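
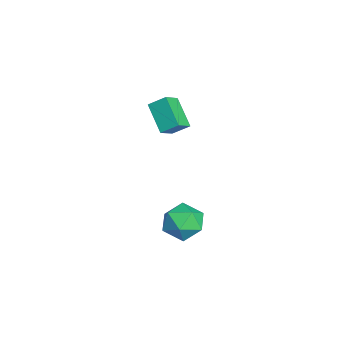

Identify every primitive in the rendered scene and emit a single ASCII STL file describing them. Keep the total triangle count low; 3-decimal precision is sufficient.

solid 
facet normal -0.737 -0.298 0.606
outer loop
vertex -2.374 -2.255 3.444
vertex -2.198 -1.362 4.097
vertex -3.162 -1.625 2.795
endloop
endfacet
facet normal -0.157 -0.797 -0.583
outer loop
vertex -1.762 -1.058 1.643
vertex -2.374 -2.255 3.444
vertex -3.162 -1.625 2.795
endloop
endfacet
facet normal -0.737 -0.299 0.606
outer loop
vertex -3.162 -1.625 2.795
vertex -2.198 -1.362 4.097
vertex -2.987 -0.733 3.448
endloop
endfacet
facet normal -0.657 0.525 -0.541
outer loop
vertex -2.987 -0.733 3.448
vertex -1.762 -1.058 1.643
vertex -3.162 -1.625 2.795
endloop
endfacet
facet normal 0.657 -0.525 0.541
outer loop
vertex -2.374 -2.255 3.444
vertex -0.798 -0.795 2.945
vertex -2.198 -1.362 4.097
endloop
endfacet
facet normal -0.156 -0.797 -0.583
outer loop
vertex -0.973 -1.687 2.292
vertex -2.374 -2.255 3.444
vertex -1.762 -1.058 1.643
endloop
endfacet
facet normal 0.657 -0.525 0.541
outer loop
vertex -0.973 -1.687 2.292
vertex -0.798 -0.795 2.945
vertex -2.374 -2.255 3.444
endloop
endfacet
facet normal 0.156 0.797 0.583
outer loop
vertex -2.198 -1.362 4.097
vertex -0.798 -0.795 2.945
vertex -2.987 -0.733 3.448
endloop
endfacet
facet normal -0.657 0.525 -0.541
outer loop
vertex -1.586 -0.165 2.296
vertex -1.762 -1.058 1.643
vertex -2.987 -0.733 3.448
endloop
endfacet
facet normal 0.157 0.797 0.583
outer loop
vertex -2.987 -0.733 3.448
vertex -0.798 -0.795 2.945
vertex -1.586 -0.165 2.296
endloop
endfacet
facet normal 0.737 0.298 -0.607
outer loop
vertex -1.586 -0.165 2.296
vertex -0.973 -1.687 2.292
vertex -1.762 -1.058 1.643
endloop
endfacet
facet normal 0.738 0.299 -0.606
outer loop
vertex -0.798 -0.795 2.945
vertex -0.973 -1.687 2.292
vertex -1.586 -0.165 2.296
endloop
endfacet
facet normal -0.107 -0.109 0.988
outer loop
vertex 1.084 -0.215 -2.263
vertex -0.065 -0.623 -2.432
vertex 0.875 -1.417 -2.418
endloop
endfacet
facet normal 0.574 -0.202 0.793
outer loop
vertex 1.084 -0.215 -2.263
vertex 0.875 -1.417 -2.418
vertex 1.833 -0.882 -2.975
endloop
endfacet
facet normal 0.793 0.393 0.466
outer loop
vertex 1.084 -0.215 -2.263
vertex 1.833 -0.882 -2.975
vertex 1.485 0.242 -3.332
endloop
endfacet
facet normal 0.248 0.854 0.458
outer loop
vertex 1.084 -0.215 -2.263
vertex 1.485 0.242 -3.332
vertex 0.313 0.403 -2.997
endloop
endfacet
facet normal -0.308 0.543 0.781
outer loop
vertex 1.084 -0.215 -2.263
vertex 0.313 0.403 -2.997
vertex -0.065 -0.623 -2.432
endloop
endfacet
facet normal 0.597 -0.736 0.320
outer loop
vertex 1.833 -0.882 -2.975
vertex 0.875 -1.417 -2.418
vertex 1.147 -1.703 -3.583
endloop
endfacet
facet normal -0.504 -0.586 0.635
outer loop
vertex 0.875 -1.417 -2.418
vertex -0.065 -0.623 -2.432
vertex -0.025 -1.542 -3.248
endloop
endfacet
facet normal -0.830 0.471 0.300
outer loop
vertex -0.065 -0.623 -2.432
vertex 0.313 0.403 -2.997
vertex -0.373 -0.418 -3.605
endloop
endfacet
facet normal 0.070 0.972 -0.222
outer loop
vertex 0.313 0.403 -2.997
vertex 1.485 0.242 -3.332
vertex 0.585 0.117 -4.162
endloop
endfacet
facet normal 0.951 0.228 -0.210
outer loop
vertex 1.485 0.242 -3.332
vertex 1.833 -0.882 -2.975
vertex 1.525 -0.677 -4.148
endloop
endfacet
facet normal -0.248 -0.854 -0.458
outer loop
vertex 0.376 -1.085 -4.317
vertex 1.147 -1.703 -3.583
vertex -0.025 -1.542 -3.248
endloop
endfacet
facet normal -0.793 -0.393 -0.466
outer loop
vertex 0.376 -1.085 -4.317
vertex -0.025 -1.542 -3.248
vertex -0.373 -0.418 -3.605
endloop
endfacet
facet normal -0.574 0.202 -0.793
outer loop
vertex 0.376 -1.085 -4.317
vertex -0.373 -0.418 -3.605
vertex 0.585 0.117 -4.162
endloop
endfacet
facet normal 0.107 0.109 -0.988
outer loop
vertex 0.376 -1.085 -4.317
vertex 0.585 0.117 -4.162
vertex 1.525 -0.677 -4.148
endloop
endfacet
facet normal 0.308 -0.543 -0.781
outer loop
vertex 0.376 -1.085 -4.317
vertex 1.525 -0.677 -4.148
vertex 1.147 -1.703 -3.583
endloop
endfacet
facet normal -0.070 -0.972 0.222
outer loop
vertex -0.025 -1.542 -3.248
vertex 1.147 -1.703 -3.583
vertex 0.875 -1.417 -2.418
endloop
endfacet
facet normal -0.951 -0.228 0.210
outer loop
vertex -0.373 -0.418 -3.605
vertex -0.025 -1.542 -3.248
vertex -0.065 -0.623 -2.432
endloop
endfacet
facet normal -0.597 0.736 -0.320
outer loop
vertex 0.585 0.117 -4.162
vertex -0.373 -0.418 -3.605
vertex 0.313 0.403 -2.997
endloop
endfacet
facet normal 0.504 0.586 -0.635
outer loop
vertex 1.525 -0.677 -4.148
vertex 0.585 0.117 -4.162
vertex 1.485 0.242 -3.332
endloop
endfacet
facet normal 0.830 -0.471 -0.300
outer loop
vertex 1.147 -1.703 -3.583
vertex 1.525 -0.677 -4.148
vertex 1.833 -0.882 -2.975
endloop
endfacet

endsolid


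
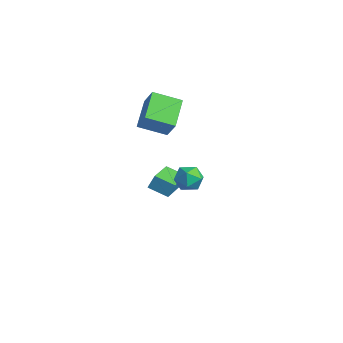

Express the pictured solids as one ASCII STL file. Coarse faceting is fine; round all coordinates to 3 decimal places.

solid 
facet normal -0.593 -0.035 -0.804
outer loop
vertex -3.772 1.09 3.082
vertex -5.189 2.334 4.072
vertex -2.942 2.574 2.405
endloop
endfacet
facet normal 0.666 -0.584 -0.464
outer loop
vertex -2.071 2.626 3.588
vertex -3.772 1.09 3.082
vertex -2.942 2.574 2.405
endloop
endfacet
facet normal -0.593 -0.035 -0.804
outer loop
vertex -2.942 2.574 2.405
vertex -5.189 2.334 4.072
vertex -4.359 3.818 3.395
endloop
endfacet
facet normal 0.454 0.811 -0.370
outer loop
vertex -4.359 3.818 3.395
vertex -2.071 2.626 3.588
vertex -2.942 2.574 2.405
endloop
endfacet
facet normal -0.454 -0.811 0.370
outer loop
vertex -3.772 1.09 3.082
vertex -4.318 2.386 5.255
vertex -5.189 2.334 4.072
endloop
endfacet
facet normal 0.666 -0.584 -0.464
outer loop
vertex -2.901 1.142 4.265
vertex -3.772 1.09 3.082
vertex -2.071 2.626 3.588
endloop
endfacet
facet normal -0.454 -0.811 0.370
outer loop
vertex -2.901 1.142 4.265
vertex -4.318 2.386 5.255
vertex -3.772 1.09 3.082
endloop
endfacet
facet normal -0.666 0.584 0.464
outer loop
vertex -5.189 2.334 4.072
vertex -4.318 2.386 5.255
vertex -4.359 3.818 3.395
endloop
endfacet
facet normal 0.454 0.811 -0.370
outer loop
vertex -3.488 3.87 4.578
vertex -2.071 2.626 3.588
vertex -4.359 3.818 3.395
endloop
endfacet
facet normal -0.666 0.584 0.464
outer loop
vertex -4.359 3.818 3.395
vertex -4.318 2.386 5.255
vertex -3.488 3.87 4.578
endloop
endfacet
facet normal 0.593 0.035 0.804
outer loop
vertex -3.488 3.87 4.578
vertex -2.901 1.142 4.265
vertex -2.071 2.626 3.588
endloop
endfacet
facet normal 0.593 0.035 0.804
outer loop
vertex -4.318 2.386 5.255
vertex -2.901 1.142 4.265
vertex -3.488 3.87 4.578
endloop
endfacet
facet normal -0.670 0.705 -0.233
outer loop
vertex -4.363 3.286 -1.236
vertex -3.38 4.064 -1.708
vertex -4.474 2.887 -2.124
endloop
endfacet
facet normal -0.734 -0.581 0.353
outer loop
vertex -3.0 1.336 -1.612
vertex -4.363 3.286 -1.236
vertex -4.474 2.887 -2.124
endloop
endfacet
facet normal -0.670 0.705 -0.233
outer loop
vertex -4.474 2.887 -2.124
vertex -3.38 4.064 -1.708
vertex -3.491 3.665 -2.596
endloop
endfacet
facet normal -0.113 -0.407 -0.906
outer loop
vertex -3.491 3.665 -2.596
vertex -3.0 1.336 -1.612
vertex -4.474 2.887 -2.124
endloop
endfacet
facet normal 0.113 0.407 0.906
outer loop
vertex -4.363 3.286 -1.236
vertex -1.906 2.513 -1.196
vertex -3.38 4.064 -1.708
endloop
endfacet
facet normal -0.734 -0.581 0.353
outer loop
vertex -2.889 1.735 -0.724
vertex -4.363 3.286 -1.236
vertex -3.0 1.336 -1.612
endloop
endfacet
facet normal 0.113 0.407 0.906
outer loop
vertex -2.889 1.735 -0.724
vertex -1.906 2.513 -1.196
vertex -4.363 3.286 -1.236
endloop
endfacet
facet normal 0.734 0.581 -0.353
outer loop
vertex -3.38 4.064 -1.708
vertex -1.906 2.513 -1.196
vertex -3.491 3.665 -2.596
endloop
endfacet
facet normal -0.113 -0.407 -0.906
outer loop
vertex -2.017 2.114 -2.084
vertex -3.0 1.336 -1.612
vertex -3.491 3.665 -2.596
endloop
endfacet
facet normal 0.734 0.581 -0.353
outer loop
vertex -3.491 3.665 -2.596
vertex -1.906 2.513 -1.196
vertex -2.017 2.114 -2.084
endloop
endfacet
facet normal 0.670 -0.705 0.233
outer loop
vertex -2.017 2.114 -2.084
vertex -2.889 1.735 -0.724
vertex -3.0 1.336 -1.612
endloop
endfacet
facet normal 0.670 -0.705 0.233
outer loop
vertex -1.906 2.513 -1.196
vertex -2.889 1.735 -0.724
vertex -2.017 2.114 -2.084
endloop
endfacet
facet normal -0.975 -0.058 0.212
outer loop
vertex 2.591 0.918 3.172
vertex 2.562 0.089 2.813
vertex 2.747 0.195 3.692
endloop
endfacet
facet normal -0.635 0.356 0.686
outer loop
vertex 2.591 0.918 3.172
vertex 2.747 0.195 3.692
vertex 3.259 0.935 3.782
endloop
endfacet
facet normal -0.323 0.888 0.329
outer loop
vertex 2.591 0.918 3.172
vertex 3.259 0.935 3.782
vertex 3.389 1.287 2.959
endloop
endfacet
facet normal -0.469 0.804 -0.365
outer loop
vertex 2.591 0.918 3.172
vertex 3.389 1.287 2.959
vertex 2.958 0.764 2.36
endloop
endfacet
facet normal -0.873 0.219 -0.436
outer loop
vertex 2.591 0.918 3.172
vertex 2.958 0.764 2.36
vertex 2.562 0.089 2.813
endloop
endfacet
facet normal -0.123 -0.036 0.992
outer loop
vertex 3.259 0.935 3.782
vertex 2.747 0.195 3.692
vertex 3.642 0.116 3.8
endloop
endfacet
facet normal -0.673 -0.704 0.227
outer loop
vertex 2.747 0.195 3.692
vertex 2.562 0.089 2.813
vertex 3.211 -0.407 3.201
endloop
endfacet
facet normal -0.507 -0.255 -0.823
outer loop
vertex 2.562 0.089 2.813
vertex 2.958 0.764 2.36
vertex 3.341 -0.055 2.378
endloop
endfacet
facet normal 0.146 0.691 -0.708
outer loop
vertex 2.958 0.764 2.36
vertex 3.389 1.287 2.959
vertex 3.853 0.685 2.468
endloop
endfacet
facet normal 0.384 0.826 0.414
outer loop
vertex 3.389 1.287 2.959
vertex 3.259 0.935 3.782
vertex 4.038 0.791 3.347
endloop
endfacet
facet normal 0.469 -0.804 0.365
outer loop
vertex 4.009 -0.038 2.988
vertex 3.642 0.116 3.8
vertex 3.211 -0.407 3.201
endloop
endfacet
facet normal 0.323 -0.888 -0.329
outer loop
vertex 4.009 -0.038 2.988
vertex 3.211 -0.407 3.201
vertex 3.341 -0.055 2.378
endloop
endfacet
facet normal 0.635 -0.356 -0.686
outer loop
vertex 4.009 -0.038 2.988
vertex 3.341 -0.055 2.378
vertex 3.853 0.685 2.468
endloop
endfacet
facet normal 0.975 0.058 -0.212
outer loop
vertex 4.009 -0.038 2.988
vertex 3.853 0.685 2.468
vertex 4.038 0.791 3.347
endloop
endfacet
facet normal 0.873 -0.219 0.436
outer loop
vertex 4.009 -0.038 2.988
vertex 4.038 0.791 3.347
vertex 3.642 0.116 3.8
endloop
endfacet
facet normal -0.146 -0.691 0.708
outer loop
vertex 3.211 -0.407 3.201
vertex 3.642 0.116 3.8
vertex 2.747 0.195 3.692
endloop
endfacet
facet normal -0.384 -0.826 -0.414
outer loop
vertex 3.341 -0.055 2.378
vertex 3.211 -0.407 3.201
vertex 2.562 0.089 2.813
endloop
endfacet
facet normal 0.123 0.036 -0.992
outer loop
vertex 3.853 0.685 2.468
vertex 3.341 -0.055 2.378
vertex 2.958 0.764 2.36
endloop
endfacet
facet normal 0.673 0.704 -0.227
outer loop
vertex 4.038 0.791 3.347
vertex 3.853 0.685 2.468
vertex 3.389 1.287 2.959
endloop
endfacet
facet normal 0.507 0.255 0.823
outer loop
vertex 3.642 0.116 3.8
vertex 4.038 0.791 3.347
vertex 3.259 0.935 3.782
endloop
endfacet

endsolid


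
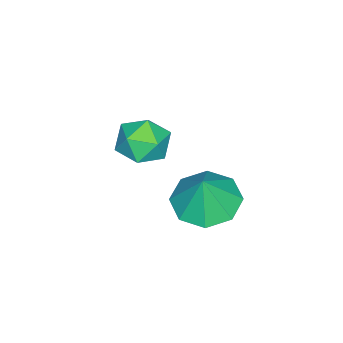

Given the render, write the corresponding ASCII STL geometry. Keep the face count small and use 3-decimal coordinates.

solid 
facet normal 0.388 0.262 0.884
outer loop
vertex 1.693 -3.161 -2.563
vertex 1.121 -3.791 -2.125
vertex 1.988 -4.06 -2.426
endloop
endfacet
facet normal 0.868 0.340 0.361
outer loop
vertex 1.693 -3.161 -2.563
vertex 1.988 -4.06 -2.426
vertex 2.162 -3.621 -3.258
endloop
endfacet
facet normal 0.598 0.792 -0.120
outer loop
vertex 1.693 -3.161 -2.563
vertex 2.162 -3.621 -3.258
vertex 1.403 -3.08 -3.471
endloop
endfacet
facet normal -0.049 0.993 0.104
outer loop
vertex 1.693 -3.161 -2.563
vertex 1.403 -3.08 -3.471
vertex 0.759 -3.185 -2.771
endloop
endfacet
facet normal -0.178 0.666 0.725
outer loop
vertex 1.693 -3.161 -2.563
vertex 0.759 -3.185 -2.771
vertex 1.121 -3.791 -2.125
endloop
endfacet
facet normal 0.955 -0.293 0.045
outer loop
vertex 2.162 -3.621 -3.258
vertex 1.988 -4.06 -2.426
vertex 1.881 -4.535 -3.249
endloop
endfacet
facet normal 0.179 -0.420 0.890
outer loop
vertex 1.988 -4.06 -2.426
vertex 1.121 -3.791 -2.125
vertex 1.237 -4.64 -2.549
endloop
endfacet
facet normal -0.738 0.233 0.633
outer loop
vertex 1.121 -3.791 -2.125
vertex 0.759 -3.185 -2.771
vertex 0.478 -4.099 -2.762
endloop
endfacet
facet normal -0.529 0.763 -0.372
outer loop
vertex 0.759 -3.185 -2.771
vertex 1.403 -3.08 -3.471
vertex 0.652 -3.66 -3.594
endloop
endfacet
facet normal 0.518 0.438 -0.735
outer loop
vertex 1.403 -3.08 -3.471
vertex 2.162 -3.621 -3.258
vertex 1.519 -3.929 -3.895
endloop
endfacet
facet normal 0.049 -0.993 -0.104
outer loop
vertex 0.947 -4.559 -3.457
vertex 1.881 -4.535 -3.249
vertex 1.237 -4.64 -2.549
endloop
endfacet
facet normal -0.598 -0.792 0.120
outer loop
vertex 0.947 -4.559 -3.457
vertex 1.237 -4.64 -2.549
vertex 0.478 -4.099 -2.762
endloop
endfacet
facet normal -0.868 -0.340 -0.361
outer loop
vertex 0.947 -4.559 -3.457
vertex 0.478 -4.099 -2.762
vertex 0.652 -3.66 -3.594
endloop
endfacet
facet normal -0.388 -0.262 -0.884
outer loop
vertex 0.947 -4.559 -3.457
vertex 0.652 -3.66 -3.594
vertex 1.519 -3.929 -3.895
endloop
endfacet
facet normal 0.178 -0.666 -0.725
outer loop
vertex 0.947 -4.559 -3.457
vertex 1.519 -3.929 -3.895
vertex 1.881 -4.535 -3.249
endloop
endfacet
facet normal 0.529 -0.763 0.372
outer loop
vertex 1.237 -4.64 -2.549
vertex 1.881 -4.535 -3.249
vertex 1.988 -4.06 -2.426
endloop
endfacet
facet normal -0.518 -0.438 0.735
outer loop
vertex 0.478 -4.099 -2.762
vertex 1.237 -4.64 -2.549
vertex 1.121 -3.791 -2.125
endloop
endfacet
facet normal -0.955 0.293 -0.045
outer loop
vertex 0.652 -3.66 -3.594
vertex 0.478 -4.099 -2.762
vertex 0.759 -3.185 -2.771
endloop
endfacet
facet normal -0.179 0.420 -0.890
outer loop
vertex 1.519 -3.929 -3.895
vertex 0.652 -3.66 -3.594
vertex 1.403 -3.08 -3.471
endloop
endfacet
facet normal 0.738 -0.233 -0.633
outer loop
vertex 1.881 -4.535 -3.249
vertex 1.519 -3.929 -3.895
vertex 2.162 -3.621 -3.258
endloop
endfacet
facet normal -0.330 -0.062 -0.942
outer loop
vertex 4.485 -1.102 -2.838
vertex 3.544 -0.693 -2.535
vertex 4.468 -0.284 -2.886
endloop
endfacet
facet normal 0.958 0.037 0.283
outer loop
vertex 4.485 -1.102 -2.838
vertex 4.468 -0.284 -2.886
vertex 3.996 -0.607 -1.245
endloop
endfacet
facet normal -0.330 -0.063 -0.942
outer loop
vertex 4.468 -0.284 -2.886
vertex 3.544 -0.693 -2.535
vertex 3.91 0.294 -2.729
endloop
endfacet
facet normal 0.723 0.609 0.328
outer loop
vertex 4.468 -0.284 -2.886
vertex 3.91 0.294 -2.729
vertex 3.996 -0.607 -1.245
endloop
endfacet
facet normal -0.330 -0.063 -0.942
outer loop
vertex 3.91 0.294 -2.729
vertex 3.544 -0.693 -2.535
vertex 3.137 0.294 -2.458
endloop
endfacet
facet normal 0.176 0.846 0.503
outer loop
vertex 3.91 0.294 -2.729
vertex 3.137 0.294 -2.458
vertex 3.996 -0.607 -1.245
endloop
endfacet
facet normal -0.331 -0.063 -0.942
outer loop
vertex 3.137 0.294 -2.458
vertex 3.544 -0.693 -2.535
vertex 2.603 -0.284 -2.232
endloop
endfacet
facet normal -0.360 0.609 0.707
outer loop
vertex 3.137 0.294 -2.458
vertex 2.603 -0.284 -2.232
vertex 3.996 -0.607 -1.245
endloop
endfacet
facet normal -0.330 -0.062 -0.942
outer loop
vertex 2.603 -0.284 -2.232
vertex 3.544 -0.693 -2.535
vertex 2.619 -1.101 -2.184
endloop
endfacet
facet normal -0.572 0.037 0.819
outer loop
vertex 2.603 -0.284 -2.232
vertex 2.619 -1.101 -2.184
vertex 3.996 -0.607 -1.245
endloop
endfacet
facet normal -0.330 -0.063 -0.942
outer loop
vertex 2.619 -1.101 -2.184
vertex 3.544 -0.693 -2.535
vertex 3.177 -1.679 -2.341
endloop
endfacet
facet normal -0.336 -0.535 0.775
outer loop
vertex 2.619 -1.101 -2.184
vertex 3.177 -1.679 -2.341
vertex 3.996 -0.607 -1.245
endloop
endfacet
facet normal -0.330 -0.062 -0.942
outer loop
vertex 3.177 -1.679 -2.341
vertex 3.544 -0.693 -2.535
vertex 3.95 -1.68 -2.612
endloop
endfacet
facet normal 0.209 -0.773 0.599
outer loop
vertex 3.177 -1.679 -2.341
vertex 3.95 -1.68 -2.612
vertex 3.996 -0.607 -1.245
endloop
endfacet
facet normal -0.330 -0.062 -0.942
outer loop
vertex 3.95 -1.68 -2.612
vertex 3.544 -0.693 -2.535
vertex 4.485 -1.102 -2.838
endloop
endfacet
facet normal 0.746 -0.536 0.395
outer loop
vertex 3.95 -1.68 -2.612
vertex 4.485 -1.102 -2.838
vertex 3.996 -0.607 -1.245
endloop
endfacet

endsolid


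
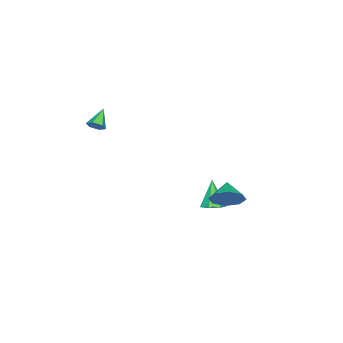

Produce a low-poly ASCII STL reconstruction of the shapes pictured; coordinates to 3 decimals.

solid 
facet normal 0.801 0.068 -0.595
outer loop
vertex 3.047 -3.764 3.148
vertex 2.725 -3.757 2.715
vertex 2.864 -3.294 2.955
endloop
endfacet
facet normal 0.184 0.434 0.882
outer loop
vertex 3.047 -3.764 3.148
vertex 2.864 -3.294 2.955
vertex 1.715 -3.843 3.465
endloop
endfacet
facet normal 0.800 0.069 -0.596
outer loop
vertex 2.864 -3.294 2.955
vertex 2.725 -3.757 2.715
vertex 2.541 -3.287 2.522
endloop
endfacet
facet normal -0.322 0.912 0.255
outer loop
vertex 2.864 -3.294 2.955
vertex 2.541 -3.287 2.522
vertex 1.715 -3.843 3.465
endloop
endfacet
facet normal 0.800 0.069 -0.596
outer loop
vertex 2.541 -3.287 2.522
vertex 2.725 -3.757 2.715
vertex 2.402 -3.751 2.282
endloop
endfacet
facet normal -0.786 0.453 -0.421
outer loop
vertex 2.541 -3.287 2.522
vertex 2.402 -3.751 2.282
vertex 1.715 -3.843 3.465
endloop
endfacet
facet normal 0.800 0.069 -0.596
outer loop
vertex 2.402 -3.751 2.282
vertex 2.725 -3.757 2.715
vertex 2.586 -4.221 2.475
endloop
endfacet
facet normal -0.741 -0.482 -0.468
outer loop
vertex 2.402 -3.751 2.282
vertex 2.586 -4.221 2.475
vertex 1.715 -3.843 3.465
endloop
endfacet
facet normal 0.801 0.068 -0.595
outer loop
vertex 2.586 -4.221 2.475
vertex 2.725 -3.757 2.715
vertex 2.908 -4.227 2.908
endloop
endfacet
facet normal -0.234 -0.959 0.161
outer loop
vertex 2.586 -4.221 2.475
vertex 2.908 -4.227 2.908
vertex 1.715 -3.843 3.465
endloop
endfacet
facet normal 0.801 0.068 -0.595
outer loop
vertex 2.908 -4.227 2.908
vertex 2.725 -3.757 2.715
vertex 3.047 -3.764 3.148
endloop
endfacet
facet normal 0.228 -0.501 0.835
outer loop
vertex 2.908 -4.227 2.908
vertex 3.047 -3.764 3.148
vertex 1.715 -3.843 3.465
endloop
endfacet
facet normal 0.381 0.204 -0.902
outer loop
vertex 0.567 1.148 -3.308
vertex 0.072 1.648 -3.404
vertex 0.718 1.714 -3.116
endloop
endfacet
facet normal 0.705 -0.389 0.593
outer loop
vertex 0.567 1.148 -3.308
vertex 0.718 1.714 -3.116
vertex -0.592 1.292 -1.836
endloop
endfacet
facet normal 0.381 0.204 -0.902
outer loop
vertex 0.718 1.714 -3.116
vertex 0.072 1.648 -3.404
vertex 0.382 2.23 -3.141
endloop
endfacet
facet normal 0.569 0.405 0.716
outer loop
vertex 0.718 1.714 -3.116
vertex 0.382 2.23 -3.141
vertex -0.592 1.292 -1.836
endloop
endfacet
facet normal 0.381 0.204 -0.902
outer loop
vertex 0.382 2.23 -3.141
vertex 0.072 1.648 -3.404
vertex -0.187 2.308 -3.364
endloop
endfacet
facet normal -0.094 0.840 0.534
outer loop
vertex 0.382 2.23 -3.141
vertex -0.187 2.308 -3.364
vertex -0.592 1.292 -1.836
endloop
endfacet
facet normal 0.383 0.205 -0.901
outer loop
vertex -0.187 2.308 -3.364
vertex 0.072 1.648 -3.404
vertex -0.561 1.889 -3.618
endloop
endfacet
facet normal -0.786 0.590 0.184
outer loop
vertex -0.187 2.308 -3.364
vertex -0.561 1.889 -3.618
vertex -0.592 1.292 -1.836
endloop
endfacet
facet normal 0.382 0.203 -0.901
outer loop
vertex -0.561 1.889 -3.618
vertex 0.072 1.648 -3.404
vertex -0.458 1.288 -3.71
endloop
endfacet
facet normal -0.985 -0.158 -0.070
outer loop
vertex -0.561 1.889 -3.618
vertex -0.458 1.288 -3.71
vertex -0.592 1.292 -1.836
endloop
endfacet
facet normal 0.382 0.204 -0.901
outer loop
vertex -0.458 1.288 -3.71
vertex 0.072 1.648 -3.404
vertex 0.044 0.959 -3.572
endloop
endfacet
facet normal -0.541 -0.840 -0.037
outer loop
vertex -0.458 1.288 -3.71
vertex 0.044 0.959 -3.572
vertex -0.592 1.292 -1.836
endloop
endfacet
facet normal 0.381 0.204 -0.902
outer loop
vertex 0.044 0.959 -3.572
vertex 0.072 1.648 -3.404
vertex 0.567 1.148 -3.308
endloop
endfacet
facet normal 0.211 -0.943 0.258
outer loop
vertex 0.044 0.959 -3.572
vertex 0.567 1.148 -3.308
vertex -0.592 1.292 -1.836
endloop
endfacet
facet normal 0.776 0.384 -0.501
outer loop
vertex 3.122 3.185 -0.201
vertex 2.518 3.576 -0.836
vertex 2.912 3.862 -0.008
endloop
endfacet
facet normal -0.016 -0.279 0.960
outer loop
vertex 3.122 3.185 -0.201
vertex 2.912 3.862 -0.008
vertex 1.602 3.124 -0.244
endloop
endfacet
facet normal 0.776 0.383 -0.501
outer loop
vertex 2.912 3.862 -0.008
vertex 2.518 3.576 -0.836
vertex 2.471 4.372 -0.301
endloop
endfacet
facet normal -0.310 0.258 0.915
outer loop
vertex 2.912 3.862 -0.008
vertex 2.471 4.372 -0.301
vertex 1.602 3.124 -0.244
endloop
endfacet
facet normal 0.775 0.383 -0.502
outer loop
vertex 2.471 4.372 -0.301
vertex 2.518 3.576 -0.836
vertex 2.057 4.415 -0.907
endloop
endfacet
facet normal -0.695 0.507 0.510
outer loop
vertex 2.471 4.372 -0.301
vertex 2.057 4.415 -0.907
vertex 1.602 3.124 -0.244
endloop
endfacet
facet normal 0.775 0.384 -0.501
outer loop
vertex 2.057 4.415 -0.907
vertex 2.518 3.576 -0.836
vertex 1.914 3.967 -1.471
endloop
endfacet
facet normal -0.946 0.324 -0.018
outer loop
vertex 2.057 4.415 -0.907
vertex 1.914 3.967 -1.471
vertex 1.602 3.124 -0.244
endloop
endfacet
facet normal 0.776 0.383 -0.502
outer loop
vertex 1.914 3.967 -1.471
vertex 2.518 3.576 -0.836
vertex 2.124 3.29 -1.663
endloop
endfacet
facet normal -0.916 -0.182 -0.358
outer loop
vertex 1.914 3.967 -1.471
vertex 2.124 3.29 -1.663
vertex 1.602 3.124 -0.244
endloop
endfacet
facet normal 0.775 0.383 -0.502
outer loop
vertex 2.124 3.29 -1.663
vertex 2.518 3.576 -0.836
vertex 2.565 2.78 -1.371
endloop
endfacet
facet normal -0.622 -0.717 -0.313
outer loop
vertex 2.124 3.29 -1.663
vertex 2.565 2.78 -1.371
vertex 1.602 3.124 -0.244
endloop
endfacet
facet normal 0.776 0.383 -0.502
outer loop
vertex 2.565 2.78 -1.371
vertex 2.518 3.576 -0.836
vertex 2.978 2.737 -0.765
endloop
endfacet
facet normal -0.237 -0.967 0.093
outer loop
vertex 2.565 2.78 -1.371
vertex 2.978 2.737 -0.765
vertex 1.602 3.124 -0.244
endloop
endfacet
facet normal 0.776 0.383 -0.502
outer loop
vertex 2.978 2.737 -0.765
vertex 2.518 3.576 -0.836
vertex 3.122 3.185 -0.201
endloop
endfacet
facet normal 0.014 -0.785 0.620
outer loop
vertex 2.978 2.737 -0.765
vertex 3.122 3.185 -0.201
vertex 1.602 3.124 -0.244
endloop
endfacet

endsolid


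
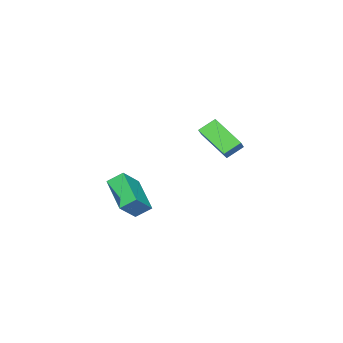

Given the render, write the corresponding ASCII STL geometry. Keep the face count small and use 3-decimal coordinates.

solid 
facet normal -0.444 0.678 0.586
outer loop
vertex -0.682 -3.209 -2.063
vertex 0.467 -1.707 -2.929
vertex -1.726 -3.003 -3.091
endloop
endfacet
facet normal -0.552 -0.722 0.416
outer loop
vertex -1.287 -3.673 -3.671
vertex -0.682 -3.209 -2.063
vertex -1.726 -3.003 -3.091
endloop
endfacet
facet normal -0.444 0.677 0.587
outer loop
vertex -1.726 -3.003 -3.091
vertex 0.467 -1.707 -2.929
vertex -0.578 -1.5 -3.957
endloop
endfacet
facet normal -0.706 0.139 -0.695
outer loop
vertex -0.578 -1.5 -3.957
vertex -1.287 -3.673 -3.671
vertex -1.726 -3.003 -3.091
endloop
endfacet
facet normal 0.706 -0.139 0.695
outer loop
vertex -0.682 -3.209 -2.063
vertex 0.906 -2.377 -3.509
vertex 0.467 -1.707 -2.929
endloop
endfacet
facet normal -0.553 -0.722 0.416
outer loop
vertex -0.242 -3.88 -2.643
vertex -0.682 -3.209 -2.063
vertex -1.287 -3.673 -3.671
endloop
endfacet
facet normal 0.705 -0.138 0.695
outer loop
vertex -0.242 -3.88 -2.643
vertex 0.906 -2.377 -3.509
vertex -0.682 -3.209 -2.063
endloop
endfacet
facet normal 0.552 0.722 -0.416
outer loop
vertex 0.467 -1.707 -2.929
vertex 0.906 -2.377 -3.509
vertex -0.578 -1.5 -3.957
endloop
endfacet
facet normal -0.705 0.139 -0.695
outer loop
vertex -0.138 -2.171 -4.537
vertex -1.287 -3.673 -3.671
vertex -0.578 -1.5 -3.957
endloop
endfacet
facet normal 0.552 0.722 -0.416
outer loop
vertex -0.578 -1.5 -3.957
vertex 0.906 -2.377 -3.509
vertex -0.138 -2.171 -4.537
endloop
endfacet
facet normal 0.443 -0.677 -0.587
outer loop
vertex -0.138 -2.171 -4.537
vertex -0.242 -3.88 -2.643
vertex -1.287 -3.673 -3.671
endloop
endfacet
facet normal 0.444 -0.677 -0.587
outer loop
vertex 0.906 -2.377 -3.509
vertex -0.242 -3.88 -2.643
vertex -0.138 -2.171 -4.537
endloop
endfacet
facet normal -0.682 0.487 0.547
outer loop
vertex -0.072 2.25 3.291
vertex 0.254 3.793 2.324
vertex -0.775 1.993 2.643
endloop
endfacet
facet normal -0.176 -0.834 0.522
outer loop
vertex -0.094 1.507 2.096
vertex -0.072 2.25 3.291
vertex -0.775 1.993 2.643
endloop
endfacet
facet normal -0.681 0.486 0.548
outer loop
vertex -0.775 1.993 2.643
vertex 0.254 3.793 2.324
vertex -0.45 3.536 1.677
endloop
endfacet
facet normal -0.711 -0.260 -0.654
outer loop
vertex -0.45 3.536 1.677
vertex -0.094 1.507 2.096
vertex -0.775 1.993 2.643
endloop
endfacet
facet normal 0.711 0.260 0.654
outer loop
vertex -0.072 2.25 3.291
vertex 0.935 3.307 1.777
vertex 0.254 3.793 2.324
endloop
endfacet
facet normal -0.175 -0.835 0.522
outer loop
vertex 0.61 1.764 2.743
vertex -0.072 2.25 3.291
vertex -0.094 1.507 2.096
endloop
endfacet
facet normal 0.711 0.260 0.654
outer loop
vertex 0.61 1.764 2.743
vertex 0.935 3.307 1.777
vertex -0.072 2.25 3.291
endloop
endfacet
facet normal 0.176 0.834 -0.523
outer loop
vertex 0.254 3.793 2.324
vertex 0.935 3.307 1.777
vertex -0.45 3.536 1.677
endloop
endfacet
facet normal -0.711 -0.260 -0.654
outer loop
vertex 0.232 3.05 1.129
vertex -0.094 1.507 2.096
vertex -0.45 3.536 1.677
endloop
endfacet
facet normal 0.176 0.835 -0.522
outer loop
vertex -0.45 3.536 1.677
vertex 0.935 3.307 1.777
vertex 0.232 3.05 1.129
endloop
endfacet
facet normal 0.681 -0.487 -0.547
outer loop
vertex 0.232 3.05 1.129
vertex 0.61 1.764 2.743
vertex -0.094 1.507 2.096
endloop
endfacet
facet normal 0.682 -0.486 -0.547
outer loop
vertex 0.935 3.307 1.777
vertex 0.61 1.764 2.743
vertex 0.232 3.05 1.129
endloop
endfacet

endsolid


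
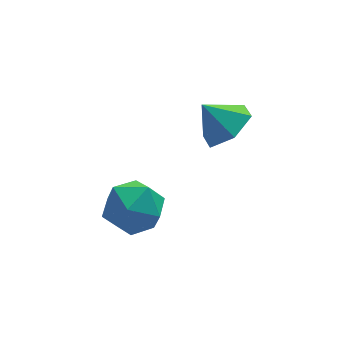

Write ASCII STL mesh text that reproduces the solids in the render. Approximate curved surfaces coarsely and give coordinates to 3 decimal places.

solid 
facet normal -0.679 -0.722 0.133
outer loop
vertex -4.824 1.768 -3.568
vertex -4.104 1.021 -3.945
vertex -4.142 1.255 -2.867
endloop
endfacet
facet normal -0.771 -0.197 0.606
outer loop
vertex -4.824 1.768 -3.568
vertex -4.142 1.255 -2.867
vertex -4.333 2.337 -2.759
endloop
endfacet
facet normal -0.879 0.410 0.245
outer loop
vertex -4.824 1.768 -3.568
vertex -4.333 2.337 -2.759
vertex -4.412 2.772 -3.77
endloop
endfacet
facet normal -0.854 0.259 -0.452
outer loop
vertex -4.824 1.768 -3.568
vertex -4.412 2.772 -3.77
vertex -4.271 1.958 -4.504
endloop
endfacet
facet normal -0.731 -0.441 -0.521
outer loop
vertex -4.824 1.768 -3.568
vertex -4.271 1.958 -4.504
vertex -4.104 1.021 -3.945
endloop
endfacet
facet normal -0.166 -0.127 0.978
outer loop
vertex -4.333 2.337 -2.759
vertex -4.142 1.255 -2.867
vertex -3.309 1.942 -2.636
endloop
endfacet
facet normal -0.018 -0.977 0.211
outer loop
vertex -4.142 1.255 -2.867
vertex -4.104 1.021 -3.945
vertex -3.168 1.128 -3.37
endloop
endfacet
facet normal -0.100 -0.523 -0.847
outer loop
vertex -4.104 1.021 -3.945
vertex -4.271 1.958 -4.504
vertex -3.247 1.563 -4.381
endloop
endfacet
facet normal -0.299 0.610 -0.734
outer loop
vertex -4.271 1.958 -4.504
vertex -4.412 2.772 -3.77
vertex -3.438 2.645 -4.273
endloop
endfacet
facet normal -0.340 0.854 0.394
outer loop
vertex -4.412 2.772 -3.77
vertex -4.333 2.337 -2.759
vertex -3.476 2.879 -3.195
endloop
endfacet
facet normal 0.854 -0.259 0.452
outer loop
vertex -2.756 2.132 -3.572
vertex -3.309 1.942 -2.636
vertex -3.168 1.128 -3.37
endloop
endfacet
facet normal 0.879 -0.410 -0.245
outer loop
vertex -2.756 2.132 -3.572
vertex -3.168 1.128 -3.37
vertex -3.247 1.563 -4.381
endloop
endfacet
facet normal 0.771 0.197 -0.606
outer loop
vertex -2.756 2.132 -3.572
vertex -3.247 1.563 -4.381
vertex -3.438 2.645 -4.273
endloop
endfacet
facet normal 0.679 0.722 -0.133
outer loop
vertex -2.756 2.132 -3.572
vertex -3.438 2.645 -4.273
vertex -3.476 2.879 -3.195
endloop
endfacet
facet normal 0.731 0.441 0.521
outer loop
vertex -2.756 2.132 -3.572
vertex -3.476 2.879 -3.195
vertex -3.309 1.942 -2.636
endloop
endfacet
facet normal 0.299 -0.610 0.734
outer loop
vertex -3.168 1.128 -3.37
vertex -3.309 1.942 -2.636
vertex -4.142 1.255 -2.867
endloop
endfacet
facet normal 0.340 -0.854 -0.394
outer loop
vertex -3.247 1.563 -4.381
vertex -3.168 1.128 -3.37
vertex -4.104 1.021 -3.945
endloop
endfacet
facet normal 0.166 0.127 -0.978
outer loop
vertex -3.438 2.645 -4.273
vertex -3.247 1.563 -4.381
vertex -4.271 1.958 -4.504
endloop
endfacet
facet normal 0.018 0.977 -0.211
outer loop
vertex -3.476 2.879 -3.195
vertex -3.438 2.645 -4.273
vertex -4.412 2.772 -3.77
endloop
endfacet
facet normal 0.100 0.523 0.847
outer loop
vertex -3.309 1.942 -2.636
vertex -3.476 2.879 -3.195
vertex -4.333 2.337 -2.759
endloop
endfacet
facet normal 0.586 -0.299 -0.753
outer loop
vertex 0.369 4.127 -1.484
vertex -0.364 3.513 -1.811
vertex -0.313 4.463 -2.149
endloop
endfacet
facet normal 0.031 0.904 0.426
outer loop
vertex 0.369 4.127 -1.484
vertex -0.313 4.463 -2.149
vertex -1.096 3.887 -0.869
endloop
endfacet
facet normal 0.586 -0.299 -0.753
outer loop
vertex -0.313 4.463 -2.149
vertex -0.364 3.513 -1.811
vertex -1.046 3.849 -2.475
endloop
endfacet
facet normal -0.632 0.774 -0.038
outer loop
vertex -0.313 4.463 -2.149
vertex -1.046 3.849 -2.475
vertex -1.096 3.887 -0.869
endloop
endfacet
facet normal 0.586 -0.299 -0.753
outer loop
vertex -1.046 3.849 -2.475
vertex -0.364 3.513 -1.811
vertex -1.096 2.899 -2.137
endloop
endfacet
facet normal -0.999 0.041 -0.032
outer loop
vertex -1.046 3.849 -2.475
vertex -1.096 2.899 -2.137
vertex -1.096 3.887 -0.869
endloop
endfacet
facet normal 0.586 -0.299 -0.753
outer loop
vertex -1.096 2.899 -2.137
vertex -0.364 3.513 -1.811
vertex -0.414 2.563 -1.472
endloop
endfacet
facet normal -0.703 -0.561 0.437
outer loop
vertex -1.096 2.899 -2.137
vertex -0.414 2.563 -1.472
vertex -1.096 3.887 -0.869
endloop
endfacet
facet normal 0.586 -0.300 -0.753
outer loop
vertex -0.414 2.563 -1.472
vertex -0.364 3.513 -1.811
vertex 0.319 3.177 -1.146
endloop
endfacet
facet normal -0.040 -0.431 0.901
outer loop
vertex -0.414 2.563 -1.472
vertex 0.319 3.177 -1.146
vertex -1.096 3.887 -0.869
endloop
endfacet
facet normal 0.586 -0.299 -0.753
outer loop
vertex 0.319 3.177 -1.146
vertex -0.364 3.513 -1.811
vertex 0.369 4.127 -1.484
endloop
endfacet
facet normal 0.327 0.302 0.896
outer loop
vertex 0.319 3.177 -1.146
vertex 0.369 4.127 -1.484
vertex -1.096 3.887 -0.869
endloop
endfacet

endsolid


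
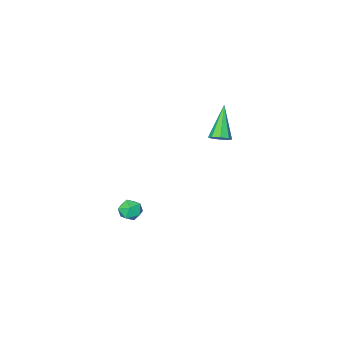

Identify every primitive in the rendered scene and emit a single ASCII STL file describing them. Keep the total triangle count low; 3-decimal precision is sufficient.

solid 
facet normal -0.706 0.696 0.135
outer loop
vertex 3.89 0.891 -2.52
vertex 3.439 0.465 -2.683
vertex 3.616 0.526 -2.07
endloop
endfacet
facet normal -0.149 0.810 0.566
outer loop
vertex 3.89 0.891 -2.52
vertex 3.616 0.526 -2.07
vertex 4.248 0.632 -2.055
endloop
endfacet
facet normal 0.433 0.887 0.161
outer loop
vertex 3.89 0.891 -2.52
vertex 4.248 0.632 -2.055
vertex 4.462 0.637 -2.66
endloop
endfacet
facet normal 0.236 0.820 -0.522
outer loop
vertex 3.89 0.891 -2.52
vertex 4.462 0.637 -2.66
vertex 3.962 0.534 -3.048
endloop
endfacet
facet normal -0.468 0.701 -0.538
outer loop
vertex 3.89 0.891 -2.52
vertex 3.962 0.534 -3.048
vertex 3.439 0.465 -2.683
endloop
endfacet
facet normal -0.061 0.228 0.972
outer loop
vertex 4.248 0.632 -2.055
vertex 3.616 0.526 -2.07
vertex 4.018 0.046 -1.932
endloop
endfacet
facet normal -0.961 0.044 0.273
outer loop
vertex 3.616 0.526 -2.07
vertex 3.439 0.465 -2.683
vertex 3.518 -0.057 -2.32
endloop
endfacet
facet normal -0.576 0.055 -0.815
outer loop
vertex 3.439 0.465 -2.683
vertex 3.962 0.534 -3.048
vertex 3.732 -0.052 -2.925
endloop
endfacet
facet normal 0.563 0.244 -0.790
outer loop
vertex 3.962 0.534 -3.048
vertex 4.462 0.637 -2.66
vertex 4.364 0.054 -2.91
endloop
endfacet
facet normal 0.881 0.352 0.315
outer loop
vertex 4.462 0.637 -2.66
vertex 4.248 0.632 -2.055
vertex 4.541 0.115 -2.297
endloop
endfacet
facet normal -0.236 -0.820 0.522
outer loop
vertex 4.09 -0.311 -2.46
vertex 4.018 0.046 -1.932
vertex 3.518 -0.057 -2.32
endloop
endfacet
facet normal -0.433 -0.887 -0.161
outer loop
vertex 4.09 -0.311 -2.46
vertex 3.518 -0.057 -2.32
vertex 3.732 -0.052 -2.925
endloop
endfacet
facet normal 0.149 -0.810 -0.566
outer loop
vertex 4.09 -0.311 -2.46
vertex 3.732 -0.052 -2.925
vertex 4.364 0.054 -2.91
endloop
endfacet
facet normal 0.706 -0.696 -0.135
outer loop
vertex 4.09 -0.311 -2.46
vertex 4.364 0.054 -2.91
vertex 4.541 0.115 -2.297
endloop
endfacet
facet normal 0.468 -0.701 0.538
outer loop
vertex 4.09 -0.311 -2.46
vertex 4.541 0.115 -2.297
vertex 4.018 0.046 -1.932
endloop
endfacet
facet normal -0.563 -0.244 0.790
outer loop
vertex 3.518 -0.057 -2.32
vertex 4.018 0.046 -1.932
vertex 3.616 0.526 -2.07
endloop
endfacet
facet normal -0.881 -0.352 -0.315
outer loop
vertex 3.732 -0.052 -2.925
vertex 3.518 -0.057 -2.32
vertex 3.439 0.465 -2.683
endloop
endfacet
facet normal 0.061 -0.228 -0.972
outer loop
vertex 4.364 0.054 -2.91
vertex 3.732 -0.052 -2.925
vertex 3.962 0.534 -3.048
endloop
endfacet
facet normal 0.961 -0.044 -0.273
outer loop
vertex 4.541 0.115 -2.297
vertex 4.364 0.054 -2.91
vertex 4.462 0.637 -2.66
endloop
endfacet
facet normal 0.576 -0.055 0.815
outer loop
vertex 4.018 0.046 -1.932
vertex 4.541 0.115 -2.297
vertex 4.248 0.632 -2.055
endloop
endfacet
facet normal 0.450 0.455 -0.769
outer loop
vertex 1.74 3.069 2.981
vertex 1.333 3.389 2.932
vertex 1.779 3.399 3.199
endloop
endfacet
facet normal 0.746 -0.426 0.512
outer loop
vertex 1.74 3.069 2.981
vertex 1.779 3.399 3.199
vertex 0.507 2.551 4.348
endloop
endfacet
facet normal 0.450 0.455 -0.768
outer loop
vertex 1.779 3.399 3.199
vertex 1.333 3.389 2.932
vertex 1.557 3.723 3.261
endloop
endfacet
facet normal 0.562 0.233 0.794
outer loop
vertex 1.779 3.399 3.199
vertex 1.557 3.723 3.261
vertex 0.507 2.551 4.348
endloop
endfacet
facet normal 0.449 0.456 -0.769
outer loop
vertex 1.557 3.723 3.261
vertex 1.333 3.389 2.932
vertex 1.203 3.852 3.131
endloop
endfacet
facet normal -0.016 0.688 0.726
outer loop
vertex 1.557 3.723 3.261
vertex 1.203 3.852 3.131
vertex 0.507 2.551 4.348
endloop
endfacet
facet normal 0.448 0.456 -0.769
outer loop
vertex 1.203 3.852 3.131
vertex 1.333 3.389 2.932
vertex 0.926 3.708 2.884
endloop
endfacet
facet normal -0.656 0.672 0.344
outer loop
vertex 1.203 3.852 3.131
vertex 0.926 3.708 2.884
vertex 0.507 2.551 4.348
endloop
endfacet
facet normal 0.448 0.455 -0.770
outer loop
vertex 0.926 3.708 2.884
vertex 1.333 3.389 2.932
vertex 0.887 3.378 2.666
endloop
endfacet
facet normal -0.973 0.196 -0.123
outer loop
vertex 0.926 3.708 2.884
vertex 0.887 3.378 2.666
vertex 0.507 2.551 4.348
endloop
endfacet
facet normal 0.448 0.454 -0.770
outer loop
vertex 0.887 3.378 2.666
vertex 1.333 3.389 2.932
vertex 1.109 3.054 2.604
endloop
endfacet
facet normal -0.788 -0.463 -0.406
outer loop
vertex 0.887 3.378 2.666
vertex 1.109 3.054 2.604
vertex 0.507 2.551 4.348
endloop
endfacet
facet normal 0.448 0.454 -0.770
outer loop
vertex 1.109 3.054 2.604
vertex 1.333 3.389 2.932
vertex 1.462 2.926 2.734
endloop
endfacet
facet normal -0.209 -0.918 -0.337
outer loop
vertex 1.109 3.054 2.604
vertex 1.462 2.926 2.734
vertex 0.507 2.551 4.348
endloop
endfacet
facet normal 0.450 0.454 -0.769
outer loop
vertex 1.462 2.926 2.734
vertex 1.333 3.389 2.932
vertex 1.74 3.069 2.981
endloop
endfacet
facet normal 0.427 -0.903 0.043
outer loop
vertex 1.462 2.926 2.734
vertex 1.74 3.069 2.981
vertex 0.507 2.551 4.348
endloop
endfacet

endsolid


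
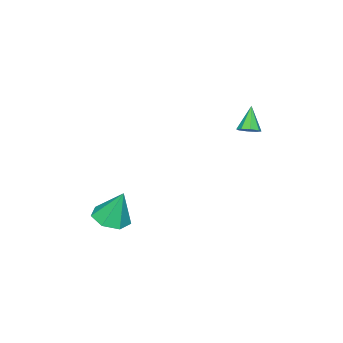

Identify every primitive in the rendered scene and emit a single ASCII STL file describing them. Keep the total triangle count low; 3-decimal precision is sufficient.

solid 
facet normal 0.067 -0.339 -0.938
outer loop
vertex 4.074 -0.7 -3.709
vertex 3.37 -0.132 -3.965
vertex 4.293 0.043 -3.962
endloop
endfacet
facet normal 0.839 -0.063 0.541
outer loop
vertex 4.074 -0.7 -3.709
vertex 4.293 0.043 -3.962
vertex 3.25 0.472 -2.295
endloop
endfacet
facet normal 0.068 -0.340 -0.938
outer loop
vertex 4.293 0.043 -3.962
vertex 3.37 -0.132 -3.965
vertex 3.818 0.655 -4.218
endloop
endfacet
facet normal 0.703 0.658 0.270
outer loop
vertex 4.293 0.043 -3.962
vertex 3.818 0.655 -4.218
vertex 3.25 0.472 -2.295
endloop
endfacet
facet normal 0.067 -0.340 -0.938
outer loop
vertex 3.818 0.655 -4.218
vertex 3.37 -0.132 -3.965
vertex 3.005 0.673 -4.283
endloop
endfacet
facet normal 0.014 0.995 0.099
outer loop
vertex 3.818 0.655 -4.218
vertex 3.005 0.673 -4.283
vertex 3.25 0.472 -2.295
endloop
endfacet
facet normal 0.068 -0.340 -0.938
outer loop
vertex 3.005 0.673 -4.283
vertex 3.37 -0.132 -3.965
vertex 2.467 0.085 -4.109
endloop
endfacet
facet normal -0.705 0.692 0.157
outer loop
vertex 3.005 0.673 -4.283
vertex 2.467 0.085 -4.109
vertex 3.25 0.472 -2.295
endloop
endfacet
facet normal 0.068 -0.341 -0.938
outer loop
vertex 2.467 0.085 -4.109
vertex 3.37 -0.132 -3.965
vertex 2.609 -0.666 -3.826
endloop
endfacet
facet normal -0.916 -0.022 0.400
outer loop
vertex 2.467 0.085 -4.109
vertex 2.609 -0.666 -3.826
vertex 3.25 0.472 -2.295
endloop
endfacet
facet normal 0.067 -0.340 -0.938
outer loop
vertex 2.609 -0.666 -3.826
vertex 3.37 -0.132 -3.965
vertex 3.324 -1.016 -3.648
endloop
endfacet
facet normal -0.459 -0.610 0.646
outer loop
vertex 2.609 -0.666 -3.826
vertex 3.324 -1.016 -3.648
vertex 3.25 0.472 -2.295
endloop
endfacet
facet normal 0.067 -0.340 -0.938
outer loop
vertex 3.324 -1.016 -3.648
vertex 3.37 -0.132 -3.965
vertex 4.074 -0.7 -3.709
endloop
endfacet
facet normal 0.322 -0.628 0.708
outer loop
vertex 3.324 -1.016 -3.648
vertex 4.074 -0.7 -3.709
vertex 3.25 0.472 -2.295
endloop
endfacet
facet normal 0.533 0.243 -0.811
outer loop
vertex -1.976 3.621 0.249
vertex -2.323 3.318 -0.07
vertex -2.306 3.851 0.101
endloop
endfacet
facet normal 0.142 0.672 0.727
outer loop
vertex -1.976 3.621 0.249
vertex -2.306 3.851 0.101
vertex -3.057 2.982 1.05
endloop
endfacet
facet normal 0.530 0.244 -0.812
outer loop
vertex -2.306 3.851 0.101
vertex -2.323 3.318 -0.07
vertex -2.647 3.769 -0.146
endloop
endfacet
facet normal -0.463 0.805 0.371
outer loop
vertex -2.306 3.851 0.101
vertex -2.647 3.769 -0.146
vertex -3.057 2.982 1.05
endloop
endfacet
facet normal 0.532 0.245 -0.811
outer loop
vertex -2.647 3.769 -0.146
vertex -2.323 3.318 -0.07
vertex -2.797 3.423 -0.349
endloop
endfacet
facet normal -0.909 0.416 -0.038
outer loop
vertex -2.647 3.769 -0.146
vertex -2.797 3.423 -0.349
vertex -3.057 2.982 1.05
endloop
endfacet
facet normal 0.531 0.243 -0.811
outer loop
vertex -2.797 3.423 -0.349
vertex -2.323 3.318 -0.07
vertex -2.67 3.015 -0.388
endloop
endfacet
facet normal -0.930 -0.265 -0.256
outer loop
vertex -2.797 3.423 -0.349
vertex -2.67 3.015 -0.388
vertex -3.057 2.982 1.05
endloop
endfacet
facet normal 0.531 0.243 -0.812
outer loop
vertex -2.67 3.015 -0.388
vertex -2.323 3.318 -0.07
vertex -2.34 2.785 -0.241
endloop
endfacet
facet normal -0.516 -0.842 -0.158
outer loop
vertex -2.67 3.015 -0.388
vertex -2.34 2.785 -0.241
vertex -3.057 2.982 1.05
endloop
endfacet
facet normal 0.533 0.243 -0.811
outer loop
vertex -2.34 2.785 -0.241
vertex -2.323 3.318 -0.07
vertex -2.0 2.867 0.007
endloop
endfacet
facet normal 0.090 -0.976 0.199
outer loop
vertex -2.34 2.785 -0.241
vertex -2.0 2.867 0.007
vertex -3.057 2.982 1.05
endloop
endfacet
facet normal 0.532 0.243 -0.811
outer loop
vertex -2.0 2.867 0.007
vertex -2.323 3.318 -0.07
vertex -1.849 3.214 0.21
endloop
endfacet
facet normal 0.535 -0.588 0.607
outer loop
vertex -2.0 2.867 0.007
vertex -1.849 3.214 0.21
vertex -3.057 2.982 1.05
endloop
endfacet
facet normal 0.532 0.244 -0.811
outer loop
vertex -1.849 3.214 0.21
vertex -2.323 3.318 -0.07
vertex -1.976 3.621 0.249
endloop
endfacet
facet normal 0.556 0.094 0.826
outer loop
vertex -1.849 3.214 0.21
vertex -1.976 3.621 0.249
vertex -3.057 2.982 1.05
endloop
endfacet

endsolid


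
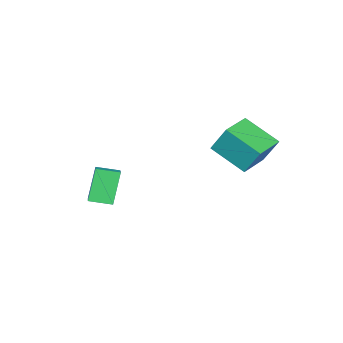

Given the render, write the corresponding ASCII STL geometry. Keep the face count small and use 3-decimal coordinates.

solid 
facet normal -0.702 -0.591 -0.398
outer loop
vertex 3.131 -2.769 -1.504
vertex 2.454 -1.815 -1.727
vertex 3.959 -2.585 -3.238
endloop
endfacet
facet normal 0.569 -0.801 0.186
outer loop
vertex 4.886 -1.805 -2.713
vertex 3.131 -2.769 -1.504
vertex 3.959 -2.585 -3.238
endloop
endfacet
facet normal -0.702 -0.591 -0.398
outer loop
vertex 3.959 -2.585 -3.238
vertex 2.454 -1.815 -1.727
vertex 3.282 -1.632 -3.46
endloop
endfacet
facet normal 0.429 0.095 -0.898
outer loop
vertex 3.282 -1.632 -3.46
vertex 4.886 -1.805 -2.713
vertex 3.959 -2.585 -3.238
endloop
endfacet
facet normal -0.429 -0.095 0.898
outer loop
vertex 3.131 -2.769 -1.504
vertex 3.381 -1.035 -1.202
vertex 2.454 -1.815 -1.727
endloop
endfacet
facet normal 0.569 -0.801 0.187
outer loop
vertex 4.058 -1.988 -0.98
vertex 3.131 -2.769 -1.504
vertex 4.886 -1.805 -2.713
endloop
endfacet
facet normal -0.428 -0.095 0.899
outer loop
vertex 4.058 -1.988 -0.98
vertex 3.381 -1.035 -1.202
vertex 3.131 -2.769 -1.504
endloop
endfacet
facet normal -0.568 0.801 -0.187
outer loop
vertex 2.454 -1.815 -1.727
vertex 3.381 -1.035 -1.202
vertex 3.282 -1.632 -3.46
endloop
endfacet
facet normal 0.429 0.094 -0.899
outer loop
vertex 4.209 -0.851 -2.936
vertex 4.886 -1.805 -2.713
vertex 3.282 -1.632 -3.46
endloop
endfacet
facet normal -0.569 0.801 -0.187
outer loop
vertex 3.282 -1.632 -3.46
vertex 3.381 -1.035 -1.202
vertex 4.209 -0.851 -2.936
endloop
endfacet
facet normal 0.702 0.591 0.398
outer loop
vertex 4.209 -0.851 -2.936
vertex 4.058 -1.988 -0.98
vertex 4.886 -1.805 -2.713
endloop
endfacet
facet normal 0.702 0.591 0.398
outer loop
vertex 3.381 -1.035 -1.202
vertex 4.058 -1.988 -0.98
vertex 4.209 -0.851 -2.936
endloop
endfacet
facet normal -0.997 -0.071 0.028
outer loop
vertex -0.767 2.231 0.512
vertex -0.787 3.09 1.98
vertex -0.927 4.046 -0.552
endloop
endfacet
facet normal 0.012 -0.505 -0.863
outer loop
vertex 0.787 4.17 -0.6
vertex -0.767 2.231 0.512
vertex -0.927 4.046 -0.552
endloop
endfacet
facet normal -0.997 -0.072 0.028
outer loop
vertex -0.927 4.046 -0.552
vertex -0.787 3.09 1.98
vertex -0.948 4.905 0.916
endloop
endfacet
facet normal -0.076 0.860 -0.504
outer loop
vertex -0.948 4.905 0.916
vertex 0.787 4.17 -0.6
vertex -0.927 4.046 -0.552
endloop
endfacet
facet normal 0.076 -0.860 0.504
outer loop
vertex -0.767 2.231 0.512
vertex 0.927 3.214 1.932
vertex -0.787 3.09 1.98
endloop
endfacet
facet normal 0.012 -0.505 -0.863
outer loop
vertex 0.948 2.355 0.464
vertex -0.767 2.231 0.512
vertex 0.787 4.17 -0.6
endloop
endfacet
facet normal 0.076 -0.860 0.504
outer loop
vertex 0.948 2.355 0.464
vertex 0.927 3.214 1.932
vertex -0.767 2.231 0.512
endloop
endfacet
facet normal -0.012 0.505 0.863
outer loop
vertex -0.787 3.09 1.98
vertex 0.927 3.214 1.932
vertex -0.948 4.905 0.916
endloop
endfacet
facet normal -0.076 0.860 -0.504
outer loop
vertex 0.767 5.029 0.868
vertex 0.787 4.17 -0.6
vertex -0.948 4.905 0.916
endloop
endfacet
facet normal -0.012 0.505 0.863
outer loop
vertex -0.948 4.905 0.916
vertex 0.927 3.214 1.932
vertex 0.767 5.029 0.868
endloop
endfacet
facet normal 0.997 0.072 -0.028
outer loop
vertex 0.767 5.029 0.868
vertex 0.948 2.355 0.464
vertex 0.787 4.17 -0.6
endloop
endfacet
facet normal 0.997 0.072 -0.028
outer loop
vertex 0.927 3.214 1.932
vertex 0.948 2.355 0.464
vertex 0.767 5.029 0.868
endloop
endfacet

endsolid


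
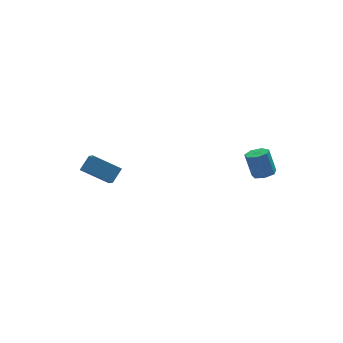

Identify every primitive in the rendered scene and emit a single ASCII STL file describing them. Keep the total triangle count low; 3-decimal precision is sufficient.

solid 
facet normal -0.662 -0.438 -0.608
outer loop
vertex -2.82 2.459 -1.057
vertex -4.118 3.262 -0.221
vertex -2.744 3.3 -1.746
endloop
endfacet
facet normal 0.746 -0.461 -0.481
outer loop
vertex -2.082 3.738 -1.139
vertex -2.82 2.459 -1.057
vertex -2.744 3.3 -1.746
endloop
endfacet
facet normal -0.662 -0.439 -0.607
outer loop
vertex -2.744 3.3 -1.746
vertex -4.118 3.262 -0.221
vertex -4.042 4.102 -0.911
endloop
endfacet
facet normal 0.070 0.771 -0.633
outer loop
vertex -4.042 4.102 -0.911
vertex -2.082 3.738 -1.139
vertex -2.744 3.3 -1.746
endloop
endfacet
facet normal -0.070 -0.771 0.633
outer loop
vertex -2.82 2.459 -1.057
vertex -3.456 3.7 0.386
vertex -4.118 3.262 -0.221
endloop
endfacet
facet normal 0.746 -0.461 -0.480
outer loop
vertex -2.158 2.898 -0.449
vertex -2.82 2.459 -1.057
vertex -2.082 3.738 -1.139
endloop
endfacet
facet normal -0.070 -0.771 0.633
outer loop
vertex -2.158 2.898 -0.449
vertex -3.456 3.7 0.386
vertex -2.82 2.459 -1.057
endloop
endfacet
facet normal -0.746 0.462 0.480
outer loop
vertex -4.118 3.262 -0.221
vertex -3.456 3.7 0.386
vertex -4.042 4.102 -0.911
endloop
endfacet
facet normal 0.070 0.771 -0.633
outer loop
vertex -3.38 4.541 -0.303
vertex -2.082 3.738 -1.139
vertex -4.042 4.102 -0.911
endloop
endfacet
facet normal -0.746 0.461 0.480
outer loop
vertex -4.042 4.102 -0.911
vertex -3.456 3.7 0.386
vertex -3.38 4.541 -0.303
endloop
endfacet
facet normal 0.662 0.439 0.607
outer loop
vertex -3.38 4.541 -0.303
vertex -2.158 2.898 -0.449
vertex -2.082 3.738 -1.139
endloop
endfacet
facet normal 0.662 0.438 0.608
outer loop
vertex -3.456 3.7 0.386
vertex -2.158 2.898 -0.449
vertex -3.38 4.541 -0.303
endloop
endfacet
facet normal 0.157 -0.335 -0.929
outer loop
vertex 4.417 -1.757 1.043
vertex 3.78 -1.714 0.92
vertex 4.241 -1.263 0.835
endloop
endfacet
facet normal 0.937 0.348 0.034
outer loop
vertex 4.417 -1.757 1.043
vertex 4.241 -1.263 0.835
vertex 4.196 -1.289 2.344
endloop
endfacet
facet normal 0.937 0.348 0.034
outer loop
vertex 4.196 -1.289 2.344
vertex 4.241 -1.263 0.835
vertex 4.02 -0.795 2.136
endloop
endfacet
facet normal -0.158 0.335 0.929
outer loop
vertex 4.196 -1.289 2.344
vertex 4.02 -0.795 2.136
vertex 3.56 -1.246 2.22
endloop
endfacet
facet normal 0.157 -0.336 -0.929
outer loop
vertex 4.241 -1.263 0.835
vertex 3.78 -1.714 0.92
vertex 3.718 -1.109 0.691
endloop
endfacet
facet normal 0.339 0.902 -0.267
outer loop
vertex 4.241 -1.263 0.835
vertex 3.718 -1.109 0.691
vertex 4.02 -0.795 2.136
endloop
endfacet
facet normal 0.339 0.902 -0.267
outer loop
vertex 4.02 -0.795 2.136
vertex 3.718 -1.109 0.691
vertex 3.497 -0.641 1.992
endloop
endfacet
facet normal -0.158 0.334 0.929
outer loop
vertex 4.02 -0.795 2.136
vertex 3.497 -0.641 1.992
vertex 3.56 -1.246 2.22
endloop
endfacet
facet normal 0.157 -0.335 -0.929
outer loop
vertex 3.718 -1.109 0.691
vertex 3.78 -1.714 0.92
vertex 3.242 -1.41 0.719
endloop
endfacet
facet normal -0.513 0.777 -0.366
outer loop
vertex 3.718 -1.109 0.691
vertex 3.242 -1.41 0.719
vertex 3.497 -0.641 1.992
endloop
endfacet
facet normal -0.513 0.777 -0.366
outer loop
vertex 3.497 -0.641 1.992
vertex 3.242 -1.41 0.719
vertex 3.021 -0.942 2.02
endloop
endfacet
facet normal -0.157 0.334 0.929
outer loop
vertex 3.497 -0.641 1.992
vertex 3.021 -0.942 2.02
vertex 3.56 -1.246 2.22
endloop
endfacet
facet normal 0.158 -0.334 -0.929
outer loop
vertex 3.242 -1.41 0.719
vertex 3.78 -1.714 0.92
vertex 3.172 -1.941 0.898
endloop
endfacet
facet normal -0.980 0.065 -0.190
outer loop
vertex 3.242 -1.41 0.719
vertex 3.172 -1.941 0.898
vertex 3.021 -0.942 2.02
endloop
endfacet
facet normal -0.980 0.065 -0.190
outer loop
vertex 3.021 -0.942 2.02
vertex 3.172 -1.941 0.898
vertex 2.951 -1.473 2.199
endloop
endfacet
facet normal -0.157 0.334 0.929
outer loop
vertex 3.021 -0.942 2.02
vertex 2.951 -1.473 2.199
vertex 3.56 -1.246 2.22
endloop
endfacet
facet normal 0.158 -0.334 -0.929
outer loop
vertex 3.172 -1.941 0.898
vertex 3.78 -1.714 0.92
vertex 3.56 -2.3 1.093
endloop
endfacet
facet normal -0.708 -0.694 0.130
outer loop
vertex 3.172 -1.941 0.898
vertex 3.56 -2.3 1.093
vertex 2.951 -1.473 2.199
endloop
endfacet
facet normal -0.708 -0.694 0.130
outer loop
vertex 2.951 -1.473 2.199
vertex 3.56 -2.3 1.093
vertex 3.339 -1.832 2.394
endloop
endfacet
facet normal -0.157 0.335 0.929
outer loop
vertex 2.951 -1.473 2.199
vertex 3.339 -1.832 2.394
vertex 3.56 -1.246 2.22
endloop
endfacet
facet normal 0.158 -0.334 -0.929
outer loop
vertex 3.56 -2.3 1.093
vertex 3.78 -1.714 0.92
vertex 4.114 -2.218 1.158
endloop
endfacet
facet normal 0.097 -0.931 0.351
outer loop
vertex 3.56 -2.3 1.093
vertex 4.114 -2.218 1.158
vertex 3.339 -1.832 2.394
endloop
endfacet
facet normal 0.097 -0.931 0.351
outer loop
vertex 3.339 -1.832 2.394
vertex 4.114 -2.218 1.158
vertex 3.893 -1.75 2.459
endloop
endfacet
facet normal -0.159 0.336 0.929
outer loop
vertex 3.339 -1.832 2.394
vertex 3.893 -1.75 2.459
vertex 3.56 -1.246 2.22
endloop
endfacet
facet normal 0.157 -0.335 -0.929
outer loop
vertex 4.114 -2.218 1.158
vertex 3.78 -1.714 0.92
vertex 4.417 -1.757 1.043
endloop
endfacet
facet normal 0.828 -0.467 0.309
outer loop
vertex 4.114 -2.218 1.158
vertex 4.417 -1.757 1.043
vertex 3.893 -1.75 2.459
endloop
endfacet
facet normal 0.828 -0.467 0.309
outer loop
vertex 3.893 -1.75 2.459
vertex 4.417 -1.757 1.043
vertex 4.196 -1.289 2.344
endloop
endfacet
facet normal -0.158 0.336 0.929
outer loop
vertex 3.893 -1.75 2.459
vertex 4.196 -1.289 2.344
vertex 3.56 -1.246 2.22
endloop
endfacet

endsolid


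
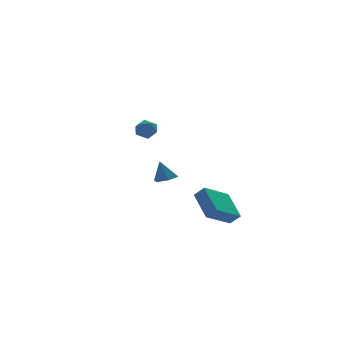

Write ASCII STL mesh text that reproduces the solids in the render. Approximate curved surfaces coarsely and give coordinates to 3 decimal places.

solid 
facet normal 0.190 -0.240 -0.952
outer loop
vertex 2.281 1.742 -2.279
vertex 1.781 2.198 -2.494
vertex 2.452 2.417 -2.415
endloop
endfacet
facet normal 0.773 -0.069 0.630
outer loop
vertex 2.281 1.742 -2.279
vertex 2.452 2.417 -2.415
vertex 1.539 2.502 -1.286
endloop
endfacet
facet normal 0.191 -0.241 -0.951
outer loop
vertex 2.452 2.417 -2.415
vertex 1.781 2.198 -2.494
vertex 1.952 2.873 -2.631
endloop
endfacet
facet normal 0.532 0.760 0.373
outer loop
vertex 2.452 2.417 -2.415
vertex 1.952 2.873 -2.631
vertex 1.539 2.502 -1.286
endloop
endfacet
facet normal 0.191 -0.242 -0.951
outer loop
vertex 1.952 2.873 -2.631
vertex 1.781 2.198 -2.494
vertex 1.281 2.653 -2.71
endloop
endfacet
facet normal -0.324 0.933 0.158
outer loop
vertex 1.952 2.873 -2.631
vertex 1.281 2.653 -2.71
vertex 1.539 2.502 -1.286
endloop
endfacet
facet normal 0.191 -0.241 -0.951
outer loop
vertex 1.281 2.653 -2.71
vertex 1.781 2.198 -2.494
vertex 1.111 1.978 -2.573
endloop
endfacet
facet normal -0.940 0.277 0.200
outer loop
vertex 1.281 2.653 -2.71
vertex 1.111 1.978 -2.573
vertex 1.539 2.502 -1.286
endloop
endfacet
facet normal 0.191 -0.240 -0.952
outer loop
vertex 1.111 1.978 -2.573
vertex 1.781 2.198 -2.494
vertex 1.611 1.522 -2.358
endloop
endfacet
facet normal -0.699 -0.551 0.457
outer loop
vertex 1.111 1.978 -2.573
vertex 1.611 1.522 -2.358
vertex 1.539 2.502 -1.286
endloop
endfacet
facet normal 0.191 -0.240 -0.952
outer loop
vertex 1.611 1.522 -2.358
vertex 1.781 2.198 -2.494
vertex 2.281 1.742 -2.279
endloop
endfacet
facet normal 0.158 -0.723 0.672
outer loop
vertex 1.611 1.522 -2.358
vertex 2.281 1.742 -2.279
vertex 1.539 2.502 -1.286
endloop
endfacet
facet normal -0.939 0.320 0.128
outer loop
vertex -2.202 -2.617 2.775
vertex -2.122 -2.645 3.432
vertex -1.977 -2.088 3.104
endloop
endfacet
facet normal -0.661 0.578 -0.478
outer loop
vertex -2.202 -2.617 2.775
vertex -1.977 -2.088 3.104
vertex -1.706 -2.257 2.524
endloop
endfacet
facet normal -0.466 0.025 -0.884
outer loop
vertex -2.202 -2.617 2.775
vertex -1.706 -2.257 2.524
vertex -1.683 -2.918 2.493
endloop
endfacet
facet normal -0.622 -0.574 -0.532
outer loop
vertex -2.202 -2.617 2.775
vertex -1.683 -2.918 2.493
vertex -1.941 -3.158 3.054
endloop
endfacet
facet normal -0.915 -0.393 0.095
outer loop
vertex -2.202 -2.617 2.775
vertex -1.941 -3.158 3.054
vertex -2.122 -2.645 3.432
endloop
endfacet
facet normal -0.074 0.948 -0.311
outer loop
vertex -1.706 -2.257 2.524
vertex -1.977 -2.088 3.104
vertex -1.319 -2.062 3.026
endloop
endfacet
facet normal -0.523 0.529 0.668
outer loop
vertex -1.977 -2.088 3.104
vertex -2.122 -2.645 3.432
vertex -1.577 -2.302 3.587
endloop
endfacet
facet normal -0.483 -0.623 0.615
outer loop
vertex -2.122 -2.645 3.432
vertex -1.941 -3.158 3.054
vertex -1.554 -2.963 3.556
endloop
endfacet
facet normal -0.011 -0.918 -0.398
outer loop
vertex -1.941 -3.158 3.054
vertex -1.683 -2.918 2.493
vertex -1.283 -3.132 2.976
endloop
endfacet
facet normal 0.242 0.054 -0.969
outer loop
vertex -1.683 -2.918 2.493
vertex -1.706 -2.257 2.524
vertex -1.138 -2.575 2.648
endloop
endfacet
facet normal 0.622 0.574 0.532
outer loop
vertex -1.058 -2.603 3.305
vertex -1.319 -2.062 3.026
vertex -1.577 -2.302 3.587
endloop
endfacet
facet normal 0.466 -0.025 0.884
outer loop
vertex -1.058 -2.603 3.305
vertex -1.577 -2.302 3.587
vertex -1.554 -2.963 3.556
endloop
endfacet
facet normal 0.661 -0.578 0.478
outer loop
vertex -1.058 -2.603 3.305
vertex -1.554 -2.963 3.556
vertex -1.283 -3.132 2.976
endloop
endfacet
facet normal 0.939 -0.320 -0.128
outer loop
vertex -1.058 -2.603 3.305
vertex -1.283 -3.132 2.976
vertex -1.138 -2.575 2.648
endloop
endfacet
facet normal 0.915 0.393 -0.095
outer loop
vertex -1.058 -2.603 3.305
vertex -1.138 -2.575 2.648
vertex -1.319 -2.062 3.026
endloop
endfacet
facet normal 0.011 0.918 0.398
outer loop
vertex -1.577 -2.302 3.587
vertex -1.319 -2.062 3.026
vertex -1.977 -2.088 3.104
endloop
endfacet
facet normal -0.242 -0.054 0.969
outer loop
vertex -1.554 -2.963 3.556
vertex -1.577 -2.302 3.587
vertex -2.122 -2.645 3.432
endloop
endfacet
facet normal 0.074 -0.948 0.311
outer loop
vertex -1.283 -3.132 2.976
vertex -1.554 -2.963 3.556
vertex -1.941 -3.158 3.054
endloop
endfacet
facet normal 0.523 -0.529 -0.668
outer loop
vertex -1.138 -2.575 2.648
vertex -1.283 -3.132 2.976
vertex -1.683 -2.918 2.493
endloop
endfacet
facet normal 0.483 0.623 -0.615
outer loop
vertex -1.319 -2.062 3.026
vertex -1.138 -2.575 2.648
vertex -1.706 -2.257 2.524
endloop
endfacet
facet normal -0.518 0.477 -0.710
outer loop
vertex 2.566 0.433 -3.239
vertex 4.239 0.891 -4.152
vertex 2.456 -1.219 -4.27
endloop
endfacet
facet normal -0.853 -0.234 0.466
outer loop
vertex 2.881 -1.611 -3.688
vertex 2.566 0.433 -3.239
vertex 2.456 -1.219 -4.27
endloop
endfacet
facet normal -0.518 0.477 -0.710
outer loop
vertex 2.456 -1.219 -4.27
vertex 4.239 0.891 -4.152
vertex 4.129 -0.761 -5.183
endloop
endfacet
facet normal -0.057 -0.847 -0.529
outer loop
vertex 4.129 -0.761 -5.183
vertex 2.881 -1.611 -3.688
vertex 2.456 -1.219 -4.27
endloop
endfacet
facet normal 0.057 0.847 0.529
outer loop
vertex 2.566 0.433 -3.239
vertex 4.664 0.499 -3.57
vertex 4.239 0.891 -4.152
endloop
endfacet
facet normal -0.853 -0.234 0.466
outer loop
vertex 2.991 0.041 -2.657
vertex 2.566 0.433 -3.239
vertex 2.881 -1.611 -3.688
endloop
endfacet
facet normal 0.057 0.847 0.529
outer loop
vertex 2.991 0.041 -2.657
vertex 4.664 0.499 -3.57
vertex 2.566 0.433 -3.239
endloop
endfacet
facet normal 0.853 0.234 -0.466
outer loop
vertex 4.239 0.891 -4.152
vertex 4.664 0.499 -3.57
vertex 4.129 -0.761 -5.183
endloop
endfacet
facet normal -0.057 -0.847 -0.529
outer loop
vertex 4.554 -1.153 -4.601
vertex 2.881 -1.611 -3.688
vertex 4.129 -0.761 -5.183
endloop
endfacet
facet normal 0.853 0.234 -0.466
outer loop
vertex 4.129 -0.761 -5.183
vertex 4.664 0.499 -3.57
vertex 4.554 -1.153 -4.601
endloop
endfacet
facet normal 0.518 -0.477 0.710
outer loop
vertex 4.554 -1.153 -4.601
vertex 2.991 0.041 -2.657
vertex 2.881 -1.611 -3.688
endloop
endfacet
facet normal 0.518 -0.477 0.710
outer loop
vertex 4.664 0.499 -3.57
vertex 2.991 0.041 -2.657
vertex 4.554 -1.153 -4.601
endloop
endfacet

endsolid


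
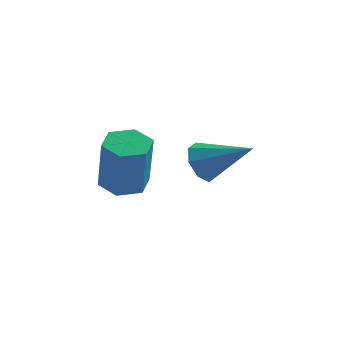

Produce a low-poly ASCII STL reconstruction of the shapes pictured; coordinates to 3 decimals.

solid 
facet normal -0.883 0.065 -0.465
outer loop
vertex 2.338 -1.067 0.102
vertex 2.123 -0.839 0.542
vertex 2.37 -0.655 0.099
endloop
endfacet
facet normal 0.759 -0.064 -0.648
outer loop
vertex 2.338 -1.067 0.102
vertex 2.37 -0.655 0.099
vertex 3.217 -0.921 1.118
endloop
endfacet
facet normal -0.883 0.064 -0.466
outer loop
vertex 2.37 -0.655 0.099
vertex 2.123 -0.839 0.542
vertex 2.257 -0.351 0.355
endloop
endfacet
facet normal 0.685 0.601 -0.412
outer loop
vertex 2.37 -0.655 0.099
vertex 2.257 -0.351 0.355
vertex 3.217 -0.921 1.118
endloop
endfacet
facet normal -0.883 0.065 -0.464
outer loop
vertex 2.257 -0.351 0.355
vertex 2.123 -0.839 0.542
vertex 2.066 -0.333 0.721
endloop
endfacet
facet normal 0.403 0.900 0.166
outer loop
vertex 2.257 -0.351 0.355
vertex 2.066 -0.333 0.721
vertex 3.217 -0.921 1.118
endloop
endfacet
facet normal -0.883 0.065 -0.465
outer loop
vertex 2.066 -0.333 0.721
vertex 2.123 -0.839 0.542
vertex 1.908 -0.612 0.982
endloop
endfacet
facet normal 0.077 0.657 0.750
outer loop
vertex 2.066 -0.333 0.721
vertex 1.908 -0.612 0.982
vertex 3.217 -0.921 1.118
endloop
endfacet
facet normal -0.883 0.065 -0.465
outer loop
vertex 1.908 -0.612 0.982
vertex 2.123 -0.839 0.542
vertex 1.876 -1.024 0.985
endloop
endfacet
facet normal -0.100 0.015 0.995
outer loop
vertex 1.908 -0.612 0.982
vertex 1.876 -1.024 0.985
vertex 3.217 -0.921 1.118
endloop
endfacet
facet normal -0.883 0.067 -0.464
outer loop
vertex 1.876 -1.024 0.985
vertex 2.123 -0.839 0.542
vertex 1.988 -1.328 0.728
endloop
endfacet
facet normal -0.025 -0.651 0.759
outer loop
vertex 1.876 -1.024 0.985
vertex 1.988 -1.328 0.728
vertex 3.217 -0.921 1.118
endloop
endfacet
facet normal -0.882 0.066 -0.466
outer loop
vertex 1.988 -1.328 0.728
vertex 2.123 -0.839 0.542
vertex 2.18 -1.346 0.362
endloop
endfacet
facet normal 0.257 -0.949 0.181
outer loop
vertex 1.988 -1.328 0.728
vertex 2.18 -1.346 0.362
vertex 3.217 -0.921 1.118
endloop
endfacet
facet normal -0.883 0.066 -0.465
outer loop
vertex 2.18 -1.346 0.362
vertex 2.123 -0.839 0.542
vertex 2.338 -1.067 0.102
endloop
endfacet
facet normal 0.583 -0.706 -0.403
outer loop
vertex 2.18 -1.346 0.362
vertex 2.338 -1.067 0.102
vertex 3.217 -0.921 1.118
endloop
endfacet
facet normal -0.179 0.302 -0.936
outer loop
vertex 0.736 -0.632 -0.626
vertex 0.242 -0.423 -0.464
vertex 0.7 -0.102 -0.448
endloop
endfacet
facet normal 0.982 0.117 -0.149
outer loop
vertex 0.736 -0.632 -0.626
vertex 0.7 -0.102 -0.448
vertex 0.992 -1.066 0.723
endloop
endfacet
facet normal 0.982 0.115 -0.150
outer loop
vertex 0.992 -1.066 0.723
vertex 0.7 -0.102 -0.448
vertex 0.957 -0.536 0.901
endloop
endfacet
facet normal 0.177 -0.303 0.936
outer loop
vertex 0.992 -1.066 0.723
vertex 0.957 -0.536 0.901
vertex 0.498 -0.857 0.884
endloop
endfacet
facet normal -0.178 0.301 -0.937
outer loop
vertex 0.7 -0.102 -0.448
vertex 0.242 -0.423 -0.464
vertex 0.206 0.107 -0.287
endloop
endfacet
facet normal 0.436 0.878 0.199
outer loop
vertex 0.7 -0.102 -0.448
vertex 0.206 0.107 -0.287
vertex 0.957 -0.536 0.901
endloop
endfacet
facet normal 0.436 0.878 0.199
outer loop
vertex 0.957 -0.536 0.901
vertex 0.206 0.107 -0.287
vertex 0.463 -0.327 1.062
endloop
endfacet
facet normal 0.177 -0.303 0.936
outer loop
vertex 0.957 -0.536 0.901
vertex 0.463 -0.327 1.062
vertex 0.498 -0.857 0.884
endloop
endfacet
facet normal -0.178 0.301 -0.937
outer loop
vertex 0.206 0.107 -0.287
vertex 0.242 -0.423 -0.464
vertex -0.252 -0.214 -0.303
endloop
endfacet
facet normal -0.546 0.762 0.349
outer loop
vertex 0.206 0.107 -0.287
vertex -0.252 -0.214 -0.303
vertex 0.463 -0.327 1.062
endloop
endfacet
facet normal -0.545 0.762 0.349
outer loop
vertex 0.463 -0.327 1.062
vertex -0.252 -0.214 -0.303
vertex 0.004 -0.648 1.046
endloop
endfacet
facet normal 0.179 -0.303 0.936
outer loop
vertex 0.463 -0.327 1.062
vertex 0.004 -0.648 1.046
vertex 0.498 -0.857 0.884
endloop
endfacet
facet normal -0.177 0.303 -0.936
outer loop
vertex -0.252 -0.214 -0.303
vertex 0.242 -0.423 -0.464
vertex -0.217 -0.744 -0.481
endloop
endfacet
facet normal -0.982 -0.115 0.149
outer loop
vertex -0.252 -0.214 -0.303
vertex -0.217 -0.744 -0.481
vertex 0.004 -0.648 1.046
endloop
endfacet
facet normal -0.982 -0.117 0.149
outer loop
vertex 0.004 -0.648 1.046
vertex -0.217 -0.744 -0.481
vertex 0.04 -1.178 0.868
endloop
endfacet
facet normal 0.179 -0.302 0.936
outer loop
vertex 0.004 -0.648 1.046
vertex 0.04 -1.178 0.868
vertex 0.498 -0.857 0.884
endloop
endfacet
facet normal -0.177 0.303 -0.936
outer loop
vertex -0.217 -0.744 -0.481
vertex 0.242 -0.423 -0.464
vertex 0.277 -0.953 -0.642
endloop
endfacet
facet normal -0.436 -0.878 -0.199
outer loop
vertex -0.217 -0.744 -0.481
vertex 0.277 -0.953 -0.642
vertex 0.04 -1.178 0.868
endloop
endfacet
facet normal -0.436 -0.878 -0.199
outer loop
vertex 0.04 -1.178 0.868
vertex 0.277 -0.953 -0.642
vertex 0.534 -1.387 0.707
endloop
endfacet
facet normal 0.178 -0.301 0.937
outer loop
vertex 0.04 -1.178 0.868
vertex 0.534 -1.387 0.707
vertex 0.498 -0.857 0.884
endloop
endfacet
facet normal -0.179 0.303 -0.936
outer loop
vertex 0.277 -0.953 -0.642
vertex 0.242 -0.423 -0.464
vertex 0.736 -0.632 -0.626
endloop
endfacet
facet normal 0.545 -0.762 -0.349
outer loop
vertex 0.277 -0.953 -0.642
vertex 0.736 -0.632 -0.626
vertex 0.534 -1.387 0.707
endloop
endfacet
facet normal 0.546 -0.762 -0.349
outer loop
vertex 0.534 -1.387 0.707
vertex 0.736 -0.632 -0.626
vertex 0.992 -1.066 0.723
endloop
endfacet
facet normal 0.178 -0.301 0.937
outer loop
vertex 0.534 -1.387 0.707
vertex 0.992 -1.066 0.723
vertex 0.498 -0.857 0.884
endloop
endfacet

endsolid


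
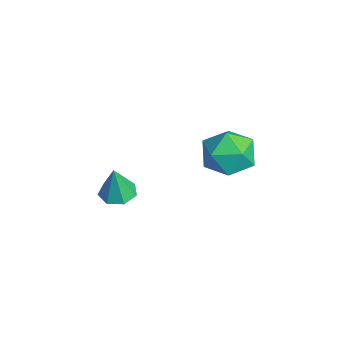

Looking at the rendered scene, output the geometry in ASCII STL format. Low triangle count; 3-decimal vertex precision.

solid 
facet normal -0.658 -0.228 0.717
outer loop
vertex 0.074 1.786 -0.594
vertex 0.443 0.635 -0.621
vertex 0.979 1.425 0.122
endloop
endfacet
facet normal -0.438 0.448 0.779
outer loop
vertex 0.074 1.786 -0.594
vertex 0.979 1.425 0.122
vertex 1.048 2.488 -0.45
endloop
endfacet
facet normal -0.593 0.787 0.171
outer loop
vertex 0.074 1.786 -0.594
vertex 1.048 2.488 -0.45
vertex 0.555 2.355 -1.547
endloop
endfacet
facet normal -0.909 0.321 -0.267
outer loop
vertex 0.074 1.786 -0.594
vertex 0.555 2.355 -1.547
vertex 0.181 1.21 -1.652
endloop
endfacet
facet normal -0.949 -0.306 0.071
outer loop
vertex 0.074 1.786 -0.594
vertex 0.181 1.21 -1.652
vertex 0.443 0.635 -0.621
endloop
endfacet
facet normal 0.272 0.442 0.855
outer loop
vertex 1.048 2.488 -0.45
vertex 0.979 1.425 0.122
vertex 2.019 1.77 -0.388
endloop
endfacet
facet normal -0.086 -0.651 0.754
outer loop
vertex 0.979 1.425 0.122
vertex 0.443 0.635 -0.621
vertex 1.645 0.625 -0.493
endloop
endfacet
facet normal -0.556 -0.778 -0.292
outer loop
vertex 0.443 0.635 -0.621
vertex 0.181 1.21 -1.652
vertex 1.152 0.492 -1.59
endloop
endfacet
facet normal -0.490 0.237 -0.839
outer loop
vertex 0.181 1.21 -1.652
vertex 0.555 2.355 -1.547
vertex 1.221 1.555 -2.162
endloop
endfacet
facet normal 0.022 0.991 -0.130
outer loop
vertex 0.555 2.355 -1.547
vertex 1.048 2.488 -0.45
vertex 1.757 2.345 -1.419
endloop
endfacet
facet normal 0.909 -0.321 0.267
outer loop
vertex 2.126 1.194 -1.446
vertex 2.019 1.77 -0.388
vertex 1.645 0.625 -0.493
endloop
endfacet
facet normal 0.593 -0.787 -0.171
outer loop
vertex 2.126 1.194 -1.446
vertex 1.645 0.625 -0.493
vertex 1.152 0.492 -1.59
endloop
endfacet
facet normal 0.438 -0.448 -0.779
outer loop
vertex 2.126 1.194 -1.446
vertex 1.152 0.492 -1.59
vertex 1.221 1.555 -2.162
endloop
endfacet
facet normal 0.658 0.228 -0.717
outer loop
vertex 2.126 1.194 -1.446
vertex 1.221 1.555 -2.162
vertex 1.757 2.345 -1.419
endloop
endfacet
facet normal 0.949 0.306 -0.071
outer loop
vertex 2.126 1.194 -1.446
vertex 1.757 2.345 -1.419
vertex 2.019 1.77 -0.388
endloop
endfacet
facet normal 0.490 -0.237 0.839
outer loop
vertex 1.645 0.625 -0.493
vertex 2.019 1.77 -0.388
vertex 0.979 1.425 0.122
endloop
endfacet
facet normal -0.022 -0.991 0.130
outer loop
vertex 1.152 0.492 -1.59
vertex 1.645 0.625 -0.493
vertex 0.443 0.635 -0.621
endloop
endfacet
facet normal -0.272 -0.442 -0.855
outer loop
vertex 1.221 1.555 -2.162
vertex 1.152 0.492 -1.59
vertex 0.181 1.21 -1.652
endloop
endfacet
facet normal 0.086 0.651 -0.754
outer loop
vertex 1.757 2.345 -1.419
vertex 1.221 1.555 -2.162
vertex 0.555 2.355 -1.547
endloop
endfacet
facet normal 0.556 0.778 0.292
outer loop
vertex 2.019 1.77 -0.388
vertex 1.757 2.345 -1.419
vertex 1.048 2.488 -0.45
endloop
endfacet
facet normal -0.110 0.119 -0.987
outer loop
vertex 2.69 -3.707 -1.503
vertex 2.177 -3.16 -1.38
vertex 2.93 -3.094 -1.456
endloop
endfacet
facet normal 0.888 -0.369 0.273
outer loop
vertex 2.69 -3.707 -1.503
vertex 2.93 -3.094 -1.456
vertex 2.343 -3.34 0.12
endloop
endfacet
facet normal -0.110 0.118 -0.987
outer loop
vertex 2.93 -3.094 -1.456
vertex 2.177 -3.16 -1.38
vertex 2.603 -2.531 -1.352
endloop
endfacet
facet normal 0.830 0.413 0.374
outer loop
vertex 2.93 -3.094 -1.456
vertex 2.603 -2.531 -1.352
vertex 2.343 -3.34 0.12
endloop
endfacet
facet normal -0.110 0.119 -0.987
outer loop
vertex 2.603 -2.531 -1.352
vertex 2.177 -3.16 -1.38
vertex 1.955 -2.442 -1.269
endloop
endfacet
facet normal 0.180 0.848 0.498
outer loop
vertex 2.603 -2.531 -1.352
vertex 1.955 -2.442 -1.269
vertex 2.343 -3.34 0.12
endloop
endfacet
facet normal -0.109 0.119 -0.987
outer loop
vertex 1.955 -2.442 -1.269
vertex 2.177 -3.16 -1.38
vertex 1.474 -2.893 -1.27
endloop
endfacet
facet normal -0.571 0.608 0.552
outer loop
vertex 1.955 -2.442 -1.269
vertex 1.474 -2.893 -1.27
vertex 2.343 -3.34 0.12
endloop
endfacet
facet normal -0.109 0.119 -0.987
outer loop
vertex 1.474 -2.893 -1.27
vertex 2.177 -3.16 -1.38
vertex 1.522 -3.545 -1.354
endloop
endfacet
facet normal -0.859 -0.127 0.496
outer loop
vertex 1.474 -2.893 -1.27
vertex 1.522 -3.545 -1.354
vertex 2.343 -3.34 0.12
endloop
endfacet
facet normal -0.109 0.118 -0.987
outer loop
vertex 1.522 -3.545 -1.354
vertex 2.177 -3.16 -1.38
vertex 2.063 -3.908 -1.457
endloop
endfacet
facet normal -0.467 -0.802 0.372
outer loop
vertex 1.522 -3.545 -1.354
vertex 2.063 -3.908 -1.457
vertex 2.343 -3.34 0.12
endloop
endfacet
facet normal -0.110 0.118 -0.987
outer loop
vertex 2.063 -3.908 -1.457
vertex 2.177 -3.16 -1.38
vertex 2.69 -3.707 -1.503
endloop
endfacet
facet normal 0.312 -0.910 0.272
outer loop
vertex 2.063 -3.908 -1.457
vertex 2.69 -3.707 -1.503
vertex 2.343 -3.34 0.12
endloop
endfacet

endsolid
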